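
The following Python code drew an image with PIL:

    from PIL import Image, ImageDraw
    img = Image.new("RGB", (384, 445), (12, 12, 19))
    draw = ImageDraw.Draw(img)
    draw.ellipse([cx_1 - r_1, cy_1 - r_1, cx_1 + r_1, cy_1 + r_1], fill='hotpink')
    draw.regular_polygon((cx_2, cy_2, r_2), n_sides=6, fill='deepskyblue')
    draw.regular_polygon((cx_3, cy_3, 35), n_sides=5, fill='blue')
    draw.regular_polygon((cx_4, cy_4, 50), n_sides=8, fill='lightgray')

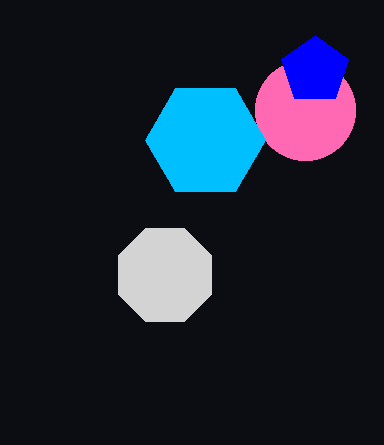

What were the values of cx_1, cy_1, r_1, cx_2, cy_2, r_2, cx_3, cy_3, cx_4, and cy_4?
cx_1 = 305
cy_1 = 110
r_1 = 50
cx_2 = 205
cy_2 = 140
r_2 = 60
cx_3 = 315
cy_3 = 70
cx_4 = 165
cy_4 = 275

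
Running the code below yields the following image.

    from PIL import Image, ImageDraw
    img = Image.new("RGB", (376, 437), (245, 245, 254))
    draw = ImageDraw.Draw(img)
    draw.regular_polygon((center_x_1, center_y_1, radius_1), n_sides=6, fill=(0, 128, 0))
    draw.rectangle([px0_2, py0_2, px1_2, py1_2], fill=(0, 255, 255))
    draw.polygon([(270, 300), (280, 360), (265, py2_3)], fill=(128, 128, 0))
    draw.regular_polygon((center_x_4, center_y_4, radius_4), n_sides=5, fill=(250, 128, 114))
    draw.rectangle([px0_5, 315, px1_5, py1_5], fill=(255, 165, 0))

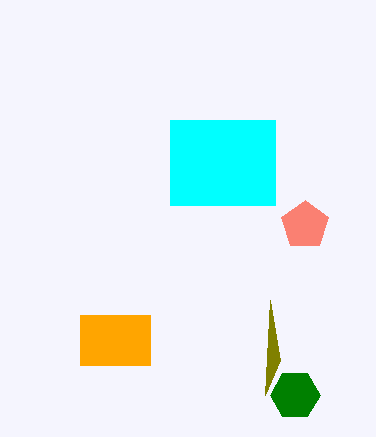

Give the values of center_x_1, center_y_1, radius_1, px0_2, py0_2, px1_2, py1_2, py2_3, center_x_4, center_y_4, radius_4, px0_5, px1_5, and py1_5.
center_x_1 = 295
center_y_1 = 395
radius_1 = 25
px0_2 = 170
py0_2 = 120
px1_2 = 275
py1_2 = 205
py2_3 = 395
center_x_4 = 305
center_y_4 = 225
radius_4 = 25
px0_5 = 80
px1_5 = 150
py1_5 = 365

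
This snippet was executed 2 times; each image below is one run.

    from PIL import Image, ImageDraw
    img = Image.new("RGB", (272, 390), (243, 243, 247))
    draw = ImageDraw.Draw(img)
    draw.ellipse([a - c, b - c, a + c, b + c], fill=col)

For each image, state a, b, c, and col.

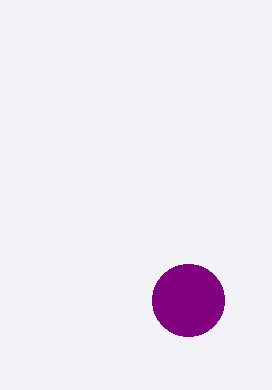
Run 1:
a = 188, b = 300, c = 36, col = 'purple'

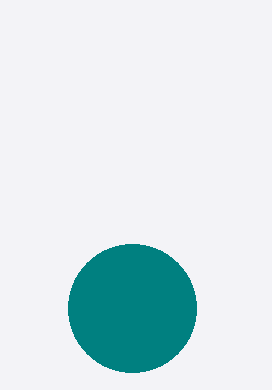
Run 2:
a = 132; b = 308; c = 64; col = 'teal'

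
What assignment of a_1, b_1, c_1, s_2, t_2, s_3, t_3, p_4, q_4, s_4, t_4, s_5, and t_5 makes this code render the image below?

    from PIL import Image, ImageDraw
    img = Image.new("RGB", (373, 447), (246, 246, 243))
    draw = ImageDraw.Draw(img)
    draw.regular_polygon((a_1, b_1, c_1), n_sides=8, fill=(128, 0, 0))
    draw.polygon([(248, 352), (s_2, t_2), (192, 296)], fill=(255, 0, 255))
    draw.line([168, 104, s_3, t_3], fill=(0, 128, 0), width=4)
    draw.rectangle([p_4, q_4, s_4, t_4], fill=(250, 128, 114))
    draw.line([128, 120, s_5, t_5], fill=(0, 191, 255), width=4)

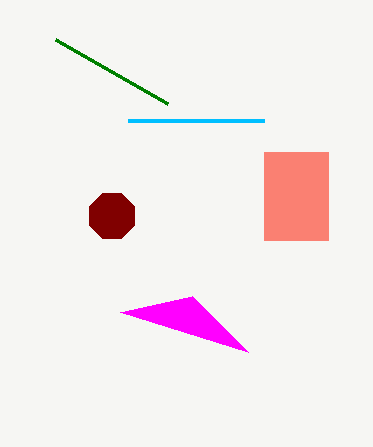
a_1 = 112; b_1 = 216; c_1 = 24; s_2 = 120; t_2 = 312; s_3 = 56; t_3 = 40; p_4 = 264; q_4 = 152; s_4 = 328; t_4 = 240; s_5 = 264; t_5 = 120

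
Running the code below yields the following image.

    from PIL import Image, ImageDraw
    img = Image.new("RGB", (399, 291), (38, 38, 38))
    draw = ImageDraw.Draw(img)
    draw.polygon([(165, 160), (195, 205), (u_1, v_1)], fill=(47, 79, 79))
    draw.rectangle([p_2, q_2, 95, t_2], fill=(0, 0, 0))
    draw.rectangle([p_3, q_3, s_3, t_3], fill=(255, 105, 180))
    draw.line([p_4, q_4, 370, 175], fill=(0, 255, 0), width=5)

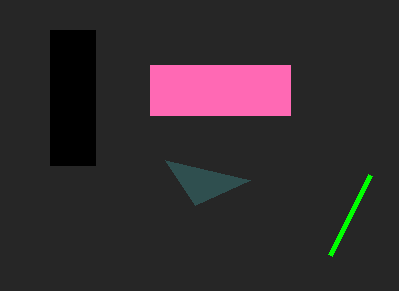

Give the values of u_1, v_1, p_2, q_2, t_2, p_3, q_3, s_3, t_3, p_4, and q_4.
u_1 = 250
v_1 = 180
p_2 = 50
q_2 = 30
t_2 = 165
p_3 = 150
q_3 = 65
s_3 = 290
t_3 = 115
p_4 = 330
q_4 = 255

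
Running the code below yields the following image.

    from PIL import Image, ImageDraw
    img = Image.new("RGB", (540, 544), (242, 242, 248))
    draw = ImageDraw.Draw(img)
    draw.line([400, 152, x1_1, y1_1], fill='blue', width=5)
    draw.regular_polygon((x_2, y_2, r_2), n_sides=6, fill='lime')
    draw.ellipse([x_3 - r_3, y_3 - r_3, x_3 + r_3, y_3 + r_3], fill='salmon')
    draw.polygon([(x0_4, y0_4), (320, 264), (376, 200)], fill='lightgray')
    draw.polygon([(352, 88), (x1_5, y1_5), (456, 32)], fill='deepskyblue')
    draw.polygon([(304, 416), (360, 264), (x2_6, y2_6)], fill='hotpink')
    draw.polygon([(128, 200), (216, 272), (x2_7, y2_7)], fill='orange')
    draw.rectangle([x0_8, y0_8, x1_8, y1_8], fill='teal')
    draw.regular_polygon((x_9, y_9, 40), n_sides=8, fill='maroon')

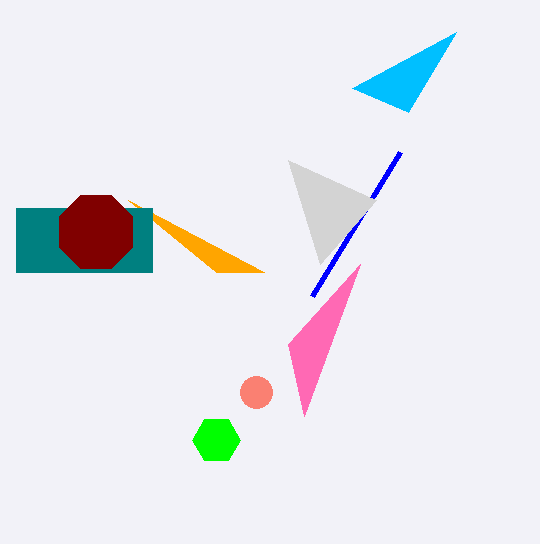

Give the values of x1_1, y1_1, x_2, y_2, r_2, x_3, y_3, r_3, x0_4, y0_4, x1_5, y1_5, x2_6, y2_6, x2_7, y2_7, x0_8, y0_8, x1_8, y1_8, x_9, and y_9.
x1_1 = 312, y1_1 = 296, x_2 = 216, y_2 = 440, r_2 = 24, x_3 = 256, y_3 = 392, r_3 = 16, x0_4 = 288, y0_4 = 160, x1_5 = 408, y1_5 = 112, x2_6 = 288, y2_6 = 344, x2_7 = 264, y2_7 = 272, x0_8 = 16, y0_8 = 208, x1_8 = 152, y1_8 = 272, x_9 = 96, y_9 = 232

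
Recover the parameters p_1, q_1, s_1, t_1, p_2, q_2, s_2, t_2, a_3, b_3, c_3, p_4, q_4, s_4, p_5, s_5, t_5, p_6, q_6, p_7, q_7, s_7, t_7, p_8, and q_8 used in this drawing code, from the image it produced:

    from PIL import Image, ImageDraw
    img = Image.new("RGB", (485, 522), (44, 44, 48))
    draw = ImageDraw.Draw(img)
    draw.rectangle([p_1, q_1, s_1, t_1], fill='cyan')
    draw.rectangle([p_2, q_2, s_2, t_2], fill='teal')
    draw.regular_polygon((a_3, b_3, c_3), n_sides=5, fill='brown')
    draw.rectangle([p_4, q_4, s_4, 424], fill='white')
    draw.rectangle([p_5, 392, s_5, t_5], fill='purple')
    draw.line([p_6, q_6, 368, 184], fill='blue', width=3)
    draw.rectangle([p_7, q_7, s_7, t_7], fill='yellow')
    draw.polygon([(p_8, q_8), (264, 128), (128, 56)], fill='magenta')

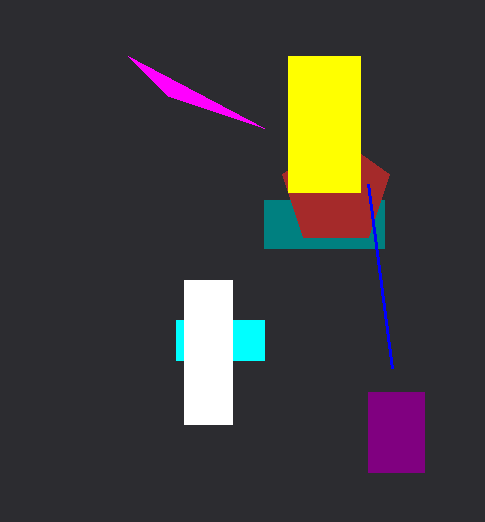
p_1 = 176, q_1 = 320, s_1 = 264, t_1 = 360, p_2 = 264, q_2 = 200, s_2 = 384, t_2 = 248, a_3 = 336, b_3 = 192, c_3 = 56, p_4 = 184, q_4 = 280, s_4 = 232, p_5 = 368, s_5 = 424, t_5 = 472, p_6 = 392, q_6 = 368, p_7 = 288, q_7 = 56, s_7 = 360, t_7 = 192, p_8 = 168, q_8 = 96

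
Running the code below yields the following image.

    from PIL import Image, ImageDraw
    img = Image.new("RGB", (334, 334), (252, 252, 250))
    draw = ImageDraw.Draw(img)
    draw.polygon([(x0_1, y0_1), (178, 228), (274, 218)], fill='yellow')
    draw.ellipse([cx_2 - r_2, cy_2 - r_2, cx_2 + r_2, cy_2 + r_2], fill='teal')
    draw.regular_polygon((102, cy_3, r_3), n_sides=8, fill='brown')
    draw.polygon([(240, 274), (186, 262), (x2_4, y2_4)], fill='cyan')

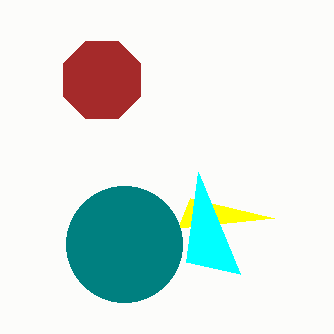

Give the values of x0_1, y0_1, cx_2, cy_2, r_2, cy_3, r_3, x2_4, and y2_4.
x0_1 = 190; y0_1 = 198; cx_2 = 124; cy_2 = 244; r_2 = 58; cy_3 = 80; r_3 = 42; x2_4 = 198; y2_4 = 172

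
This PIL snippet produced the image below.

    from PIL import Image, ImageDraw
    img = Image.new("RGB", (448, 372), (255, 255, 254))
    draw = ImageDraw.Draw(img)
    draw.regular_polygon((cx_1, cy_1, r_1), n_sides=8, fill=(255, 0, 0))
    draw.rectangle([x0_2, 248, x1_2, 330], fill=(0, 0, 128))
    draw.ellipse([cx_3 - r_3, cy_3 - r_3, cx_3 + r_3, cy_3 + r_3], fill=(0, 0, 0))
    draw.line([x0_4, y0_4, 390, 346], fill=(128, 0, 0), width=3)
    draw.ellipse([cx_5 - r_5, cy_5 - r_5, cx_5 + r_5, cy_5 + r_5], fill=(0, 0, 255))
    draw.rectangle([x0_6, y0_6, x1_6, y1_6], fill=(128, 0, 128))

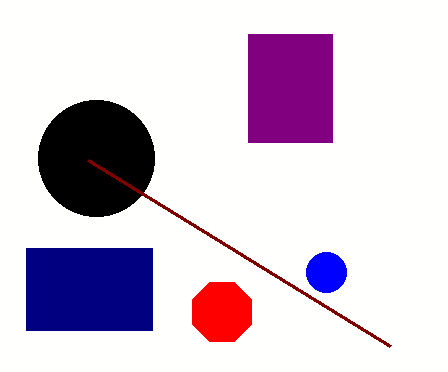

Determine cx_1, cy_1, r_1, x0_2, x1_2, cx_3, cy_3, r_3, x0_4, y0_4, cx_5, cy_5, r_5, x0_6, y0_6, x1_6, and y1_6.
cx_1 = 222
cy_1 = 312
r_1 = 32
x0_2 = 26
x1_2 = 152
cx_3 = 96
cy_3 = 158
r_3 = 58
x0_4 = 88
y0_4 = 160
cx_5 = 326
cy_5 = 272
r_5 = 20
x0_6 = 248
y0_6 = 34
x1_6 = 332
y1_6 = 142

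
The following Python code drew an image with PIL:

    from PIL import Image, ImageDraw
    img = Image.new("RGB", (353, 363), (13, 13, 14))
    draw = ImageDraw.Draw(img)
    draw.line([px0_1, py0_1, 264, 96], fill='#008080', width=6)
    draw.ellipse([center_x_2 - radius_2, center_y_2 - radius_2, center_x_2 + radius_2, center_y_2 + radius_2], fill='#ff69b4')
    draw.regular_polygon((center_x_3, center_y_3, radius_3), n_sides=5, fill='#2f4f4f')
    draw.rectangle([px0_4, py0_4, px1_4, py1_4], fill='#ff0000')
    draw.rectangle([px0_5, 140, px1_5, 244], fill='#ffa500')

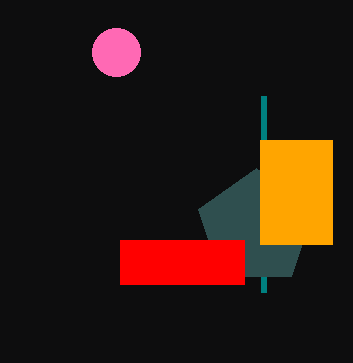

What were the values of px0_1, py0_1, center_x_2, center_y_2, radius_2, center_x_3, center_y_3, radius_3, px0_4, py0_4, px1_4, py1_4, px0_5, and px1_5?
px0_1 = 264, py0_1 = 292, center_x_2 = 116, center_y_2 = 52, radius_2 = 24, center_x_3 = 256, center_y_3 = 228, radius_3 = 60, px0_4 = 120, py0_4 = 240, px1_4 = 244, py1_4 = 284, px0_5 = 260, px1_5 = 332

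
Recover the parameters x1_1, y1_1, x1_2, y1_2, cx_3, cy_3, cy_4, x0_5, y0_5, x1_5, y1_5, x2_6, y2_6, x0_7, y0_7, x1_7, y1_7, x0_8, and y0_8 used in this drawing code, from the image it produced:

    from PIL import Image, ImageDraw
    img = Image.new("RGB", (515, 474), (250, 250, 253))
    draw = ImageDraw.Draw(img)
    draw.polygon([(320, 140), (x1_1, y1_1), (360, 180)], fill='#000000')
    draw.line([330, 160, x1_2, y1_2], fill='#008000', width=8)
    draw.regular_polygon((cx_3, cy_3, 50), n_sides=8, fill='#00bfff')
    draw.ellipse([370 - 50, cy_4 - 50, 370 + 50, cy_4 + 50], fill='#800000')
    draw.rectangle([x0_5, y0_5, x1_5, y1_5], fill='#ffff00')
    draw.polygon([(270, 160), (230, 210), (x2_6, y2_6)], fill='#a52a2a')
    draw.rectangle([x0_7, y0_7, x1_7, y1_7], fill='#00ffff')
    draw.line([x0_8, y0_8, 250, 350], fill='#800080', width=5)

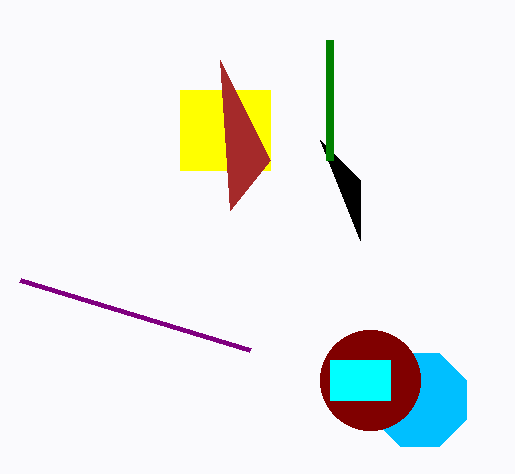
x1_1 = 360, y1_1 = 240, x1_2 = 330, y1_2 = 40, cx_3 = 420, cy_3 = 400, cy_4 = 380, x0_5 = 180, y0_5 = 90, x1_5 = 270, y1_5 = 170, x2_6 = 220, y2_6 = 60, x0_7 = 330, y0_7 = 360, x1_7 = 390, y1_7 = 400, x0_8 = 20, y0_8 = 280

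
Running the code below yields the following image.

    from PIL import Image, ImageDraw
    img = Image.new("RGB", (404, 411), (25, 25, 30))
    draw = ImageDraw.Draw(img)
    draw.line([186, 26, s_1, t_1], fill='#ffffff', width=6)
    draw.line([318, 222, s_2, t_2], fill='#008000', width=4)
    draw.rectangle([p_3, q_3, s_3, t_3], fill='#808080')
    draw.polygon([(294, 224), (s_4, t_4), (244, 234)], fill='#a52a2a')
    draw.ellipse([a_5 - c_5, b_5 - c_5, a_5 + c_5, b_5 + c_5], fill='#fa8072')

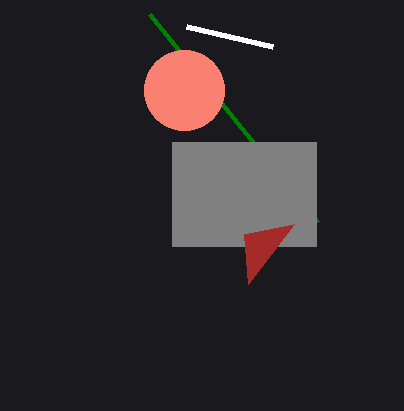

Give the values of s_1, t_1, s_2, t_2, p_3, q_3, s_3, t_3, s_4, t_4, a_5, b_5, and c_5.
s_1 = 272, t_1 = 46, s_2 = 150, t_2 = 14, p_3 = 172, q_3 = 142, s_3 = 316, t_3 = 246, s_4 = 248, t_4 = 284, a_5 = 184, b_5 = 90, c_5 = 40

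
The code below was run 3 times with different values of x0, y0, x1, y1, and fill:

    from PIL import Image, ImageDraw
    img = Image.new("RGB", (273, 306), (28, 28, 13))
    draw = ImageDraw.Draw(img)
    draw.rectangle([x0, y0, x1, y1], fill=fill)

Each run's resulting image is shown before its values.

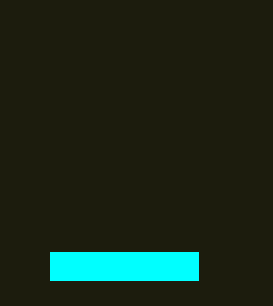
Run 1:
x0 = 50
y0 = 252
x1 = 198
y1 = 280
fill = 'cyan'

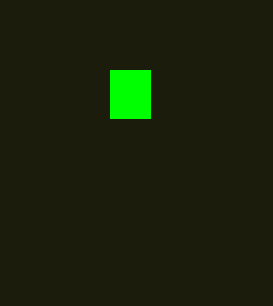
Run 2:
x0 = 110; y0 = 70; x1 = 150; y1 = 118; fill = 'lime'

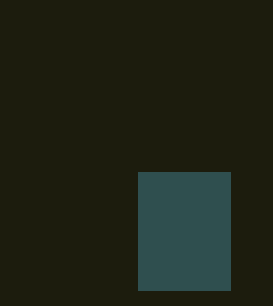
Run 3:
x0 = 138, y0 = 172, x1 = 230, y1 = 290, fill = 'darkslategray'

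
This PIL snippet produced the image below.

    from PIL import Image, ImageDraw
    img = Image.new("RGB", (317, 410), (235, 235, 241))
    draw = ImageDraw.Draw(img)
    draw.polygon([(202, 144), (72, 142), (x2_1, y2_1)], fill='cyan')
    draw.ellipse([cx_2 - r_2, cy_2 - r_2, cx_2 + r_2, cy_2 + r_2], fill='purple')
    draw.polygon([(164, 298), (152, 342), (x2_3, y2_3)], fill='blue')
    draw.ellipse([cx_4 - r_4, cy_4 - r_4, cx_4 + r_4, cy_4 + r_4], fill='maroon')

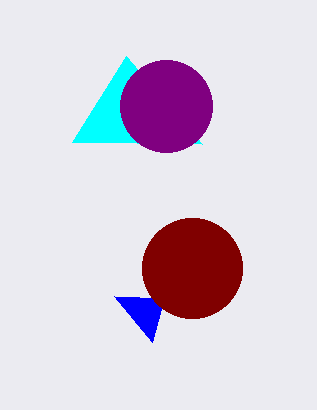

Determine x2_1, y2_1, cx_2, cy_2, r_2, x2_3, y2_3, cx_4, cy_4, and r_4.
x2_1 = 126
y2_1 = 56
cx_2 = 166
cy_2 = 106
r_2 = 46
x2_3 = 114
y2_3 = 296
cx_4 = 192
cy_4 = 268
r_4 = 50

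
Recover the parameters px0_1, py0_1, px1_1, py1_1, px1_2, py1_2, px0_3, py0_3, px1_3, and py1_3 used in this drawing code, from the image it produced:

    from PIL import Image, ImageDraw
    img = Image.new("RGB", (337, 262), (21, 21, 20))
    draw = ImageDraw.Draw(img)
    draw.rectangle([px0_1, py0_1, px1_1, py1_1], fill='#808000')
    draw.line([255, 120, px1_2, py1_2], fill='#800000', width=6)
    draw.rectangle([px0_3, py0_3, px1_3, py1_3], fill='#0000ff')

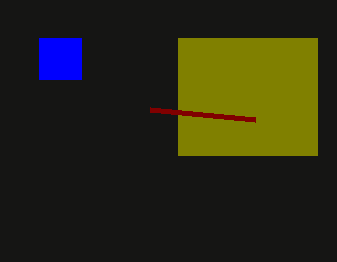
px0_1 = 178, py0_1 = 38, px1_1 = 317, py1_1 = 155, px1_2 = 150, py1_2 = 110, px0_3 = 39, py0_3 = 38, px1_3 = 81, py1_3 = 79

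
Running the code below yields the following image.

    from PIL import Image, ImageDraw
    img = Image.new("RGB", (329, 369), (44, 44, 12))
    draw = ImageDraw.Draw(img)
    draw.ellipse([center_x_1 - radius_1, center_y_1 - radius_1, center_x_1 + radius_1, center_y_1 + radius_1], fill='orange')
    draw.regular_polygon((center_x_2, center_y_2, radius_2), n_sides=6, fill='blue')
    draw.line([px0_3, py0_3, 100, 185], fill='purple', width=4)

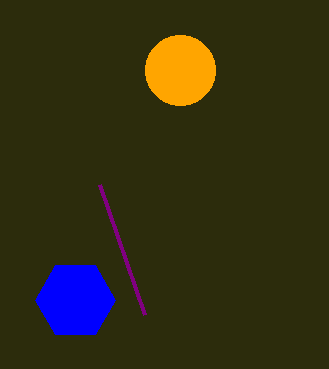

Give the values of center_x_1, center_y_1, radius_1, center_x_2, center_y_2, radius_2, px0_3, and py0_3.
center_x_1 = 180; center_y_1 = 70; radius_1 = 35; center_x_2 = 75; center_y_2 = 300; radius_2 = 40; px0_3 = 145; py0_3 = 315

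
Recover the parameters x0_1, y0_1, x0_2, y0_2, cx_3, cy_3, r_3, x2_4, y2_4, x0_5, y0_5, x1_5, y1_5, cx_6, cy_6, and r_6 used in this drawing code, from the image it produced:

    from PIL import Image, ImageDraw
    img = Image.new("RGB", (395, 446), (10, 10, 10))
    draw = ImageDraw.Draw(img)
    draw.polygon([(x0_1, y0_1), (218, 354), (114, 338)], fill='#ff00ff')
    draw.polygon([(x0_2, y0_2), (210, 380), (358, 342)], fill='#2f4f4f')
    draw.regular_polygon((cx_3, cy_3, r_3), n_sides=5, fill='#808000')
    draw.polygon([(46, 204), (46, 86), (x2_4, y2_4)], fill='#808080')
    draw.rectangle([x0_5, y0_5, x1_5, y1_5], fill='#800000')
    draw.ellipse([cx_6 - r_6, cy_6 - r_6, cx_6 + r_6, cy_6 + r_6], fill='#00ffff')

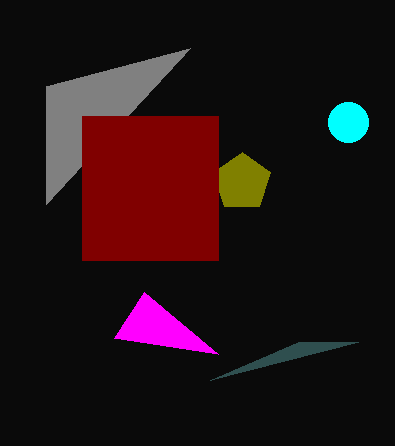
x0_1 = 144; y0_1 = 292; x0_2 = 298; y0_2 = 342; cx_3 = 242; cy_3 = 182; r_3 = 30; x2_4 = 190; y2_4 = 48; x0_5 = 82; y0_5 = 116; x1_5 = 218; y1_5 = 260; cx_6 = 348; cy_6 = 122; r_6 = 20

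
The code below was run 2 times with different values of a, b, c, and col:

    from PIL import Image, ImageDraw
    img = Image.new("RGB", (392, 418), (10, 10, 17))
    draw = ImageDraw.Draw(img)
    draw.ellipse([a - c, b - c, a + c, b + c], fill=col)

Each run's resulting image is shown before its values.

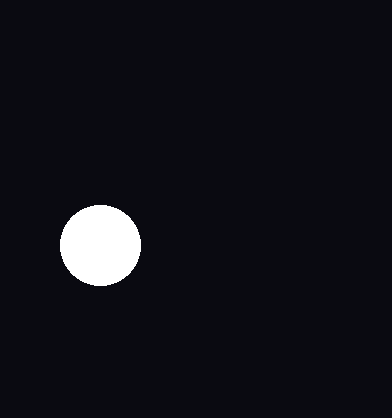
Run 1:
a = 100
b = 245
c = 40
col = 'white'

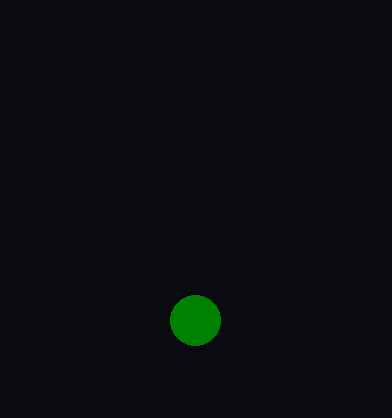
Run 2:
a = 195; b = 320; c = 25; col = 'green'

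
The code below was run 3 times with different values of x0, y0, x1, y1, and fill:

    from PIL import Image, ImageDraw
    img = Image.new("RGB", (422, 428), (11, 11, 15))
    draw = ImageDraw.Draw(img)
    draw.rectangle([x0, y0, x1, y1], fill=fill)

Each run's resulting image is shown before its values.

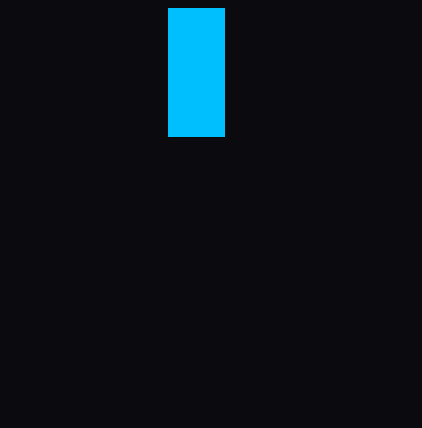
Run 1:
x0 = 168, y0 = 8, x1 = 224, y1 = 136, fill = 'deepskyblue'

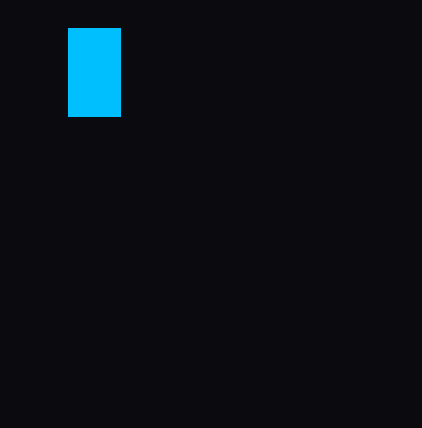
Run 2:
x0 = 68
y0 = 28
x1 = 120
y1 = 116
fill = 'deepskyblue'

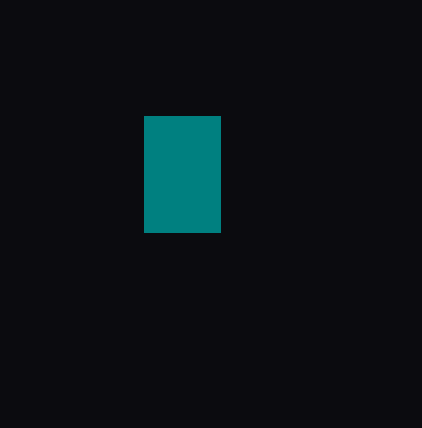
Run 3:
x0 = 144
y0 = 116
x1 = 220
y1 = 232
fill = 'teal'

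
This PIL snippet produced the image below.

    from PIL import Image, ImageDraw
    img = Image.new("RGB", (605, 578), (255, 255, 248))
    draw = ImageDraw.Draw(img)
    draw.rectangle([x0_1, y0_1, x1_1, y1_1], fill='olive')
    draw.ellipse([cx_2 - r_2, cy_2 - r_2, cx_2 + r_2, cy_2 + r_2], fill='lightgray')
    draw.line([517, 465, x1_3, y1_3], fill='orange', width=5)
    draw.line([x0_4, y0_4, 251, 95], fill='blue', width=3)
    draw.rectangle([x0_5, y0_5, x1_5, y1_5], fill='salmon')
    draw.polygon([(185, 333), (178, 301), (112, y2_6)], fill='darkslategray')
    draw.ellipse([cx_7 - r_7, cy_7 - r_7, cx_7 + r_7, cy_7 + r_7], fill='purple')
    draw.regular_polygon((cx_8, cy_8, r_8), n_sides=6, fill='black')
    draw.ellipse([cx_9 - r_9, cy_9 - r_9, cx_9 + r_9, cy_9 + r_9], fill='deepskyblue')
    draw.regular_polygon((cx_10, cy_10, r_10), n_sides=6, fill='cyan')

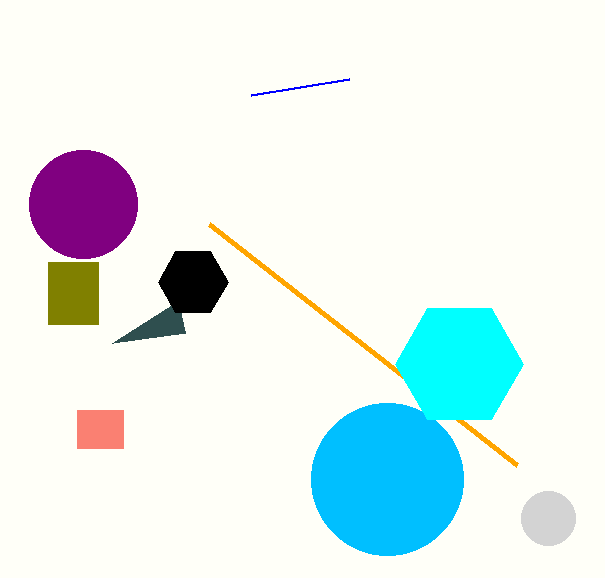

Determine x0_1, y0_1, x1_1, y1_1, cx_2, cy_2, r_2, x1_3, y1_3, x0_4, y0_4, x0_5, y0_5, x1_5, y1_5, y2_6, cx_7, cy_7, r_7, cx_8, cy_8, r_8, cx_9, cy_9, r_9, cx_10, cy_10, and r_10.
x0_1 = 48; y0_1 = 262; x1_1 = 98; y1_1 = 324; cx_2 = 548; cy_2 = 518; r_2 = 27; x1_3 = 209; y1_3 = 224; x0_4 = 349; y0_4 = 79; x0_5 = 77; y0_5 = 410; x1_5 = 123; y1_5 = 448; y2_6 = 343; cx_7 = 83; cy_7 = 204; r_7 = 54; cx_8 = 193; cy_8 = 282; r_8 = 35; cx_9 = 387; cy_9 = 479; r_9 = 76; cx_10 = 459; cy_10 = 364; r_10 = 64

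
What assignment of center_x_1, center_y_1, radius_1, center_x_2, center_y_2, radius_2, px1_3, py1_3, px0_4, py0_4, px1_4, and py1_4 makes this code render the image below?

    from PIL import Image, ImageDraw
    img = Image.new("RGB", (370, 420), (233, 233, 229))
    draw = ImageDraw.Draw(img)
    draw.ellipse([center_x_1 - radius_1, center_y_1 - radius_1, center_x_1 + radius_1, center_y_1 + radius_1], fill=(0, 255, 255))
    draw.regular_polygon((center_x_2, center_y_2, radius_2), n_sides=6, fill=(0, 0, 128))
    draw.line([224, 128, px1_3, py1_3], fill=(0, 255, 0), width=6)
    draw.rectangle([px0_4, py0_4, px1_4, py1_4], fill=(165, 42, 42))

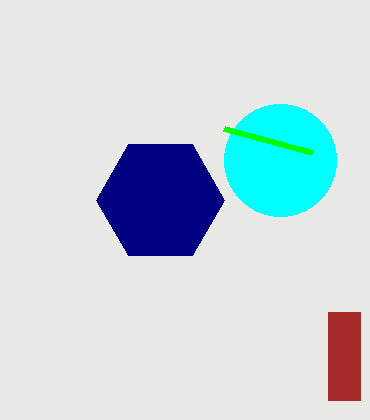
center_x_1 = 280; center_y_1 = 160; radius_1 = 56; center_x_2 = 160; center_y_2 = 200; radius_2 = 64; px1_3 = 312; py1_3 = 152; px0_4 = 328; py0_4 = 312; px1_4 = 360; py1_4 = 400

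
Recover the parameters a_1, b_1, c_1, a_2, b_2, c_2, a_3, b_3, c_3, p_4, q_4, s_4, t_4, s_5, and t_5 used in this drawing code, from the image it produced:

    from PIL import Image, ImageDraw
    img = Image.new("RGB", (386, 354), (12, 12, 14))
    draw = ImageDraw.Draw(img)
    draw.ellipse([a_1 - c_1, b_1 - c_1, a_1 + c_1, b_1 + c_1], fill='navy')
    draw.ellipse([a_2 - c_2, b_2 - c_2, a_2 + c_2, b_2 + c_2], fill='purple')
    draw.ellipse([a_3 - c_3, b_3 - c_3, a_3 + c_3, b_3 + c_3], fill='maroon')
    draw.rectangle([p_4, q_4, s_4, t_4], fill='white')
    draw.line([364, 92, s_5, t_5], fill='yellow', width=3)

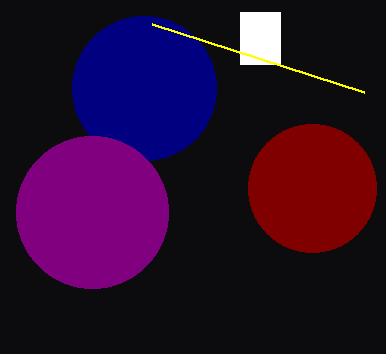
a_1 = 144, b_1 = 88, c_1 = 72, a_2 = 92, b_2 = 212, c_2 = 76, a_3 = 312, b_3 = 188, c_3 = 64, p_4 = 240, q_4 = 12, s_4 = 280, t_4 = 64, s_5 = 152, t_5 = 24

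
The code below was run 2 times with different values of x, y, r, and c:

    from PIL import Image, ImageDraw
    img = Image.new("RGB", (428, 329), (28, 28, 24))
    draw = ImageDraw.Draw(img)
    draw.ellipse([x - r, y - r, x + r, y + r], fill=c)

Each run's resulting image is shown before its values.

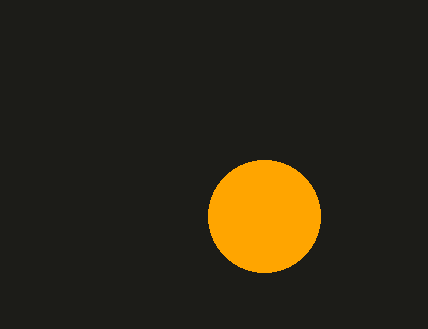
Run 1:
x = 264, y = 216, r = 56, c = 'orange'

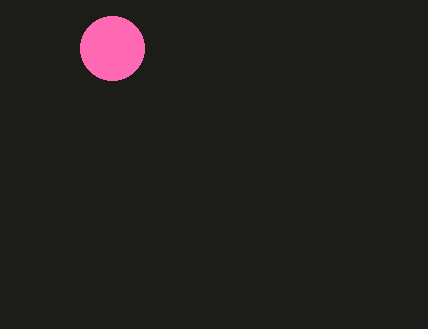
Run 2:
x = 112, y = 48, r = 32, c = 'hotpink'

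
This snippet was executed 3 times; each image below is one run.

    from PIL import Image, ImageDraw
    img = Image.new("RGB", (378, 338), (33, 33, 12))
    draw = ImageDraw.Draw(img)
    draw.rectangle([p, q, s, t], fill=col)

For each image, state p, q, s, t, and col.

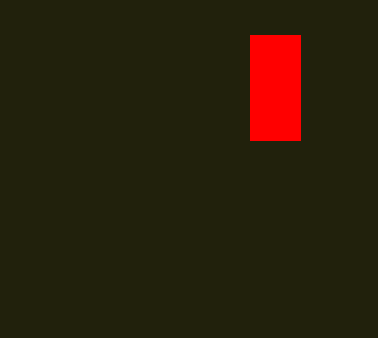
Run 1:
p = 250
q = 35
s = 300
t = 140
col = 'red'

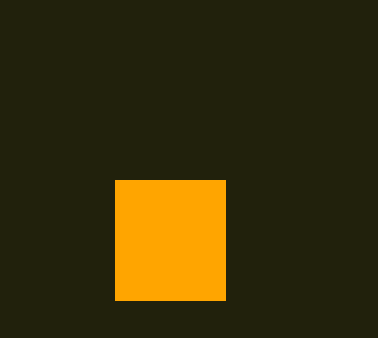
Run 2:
p = 115, q = 180, s = 225, t = 300, col = 'orange'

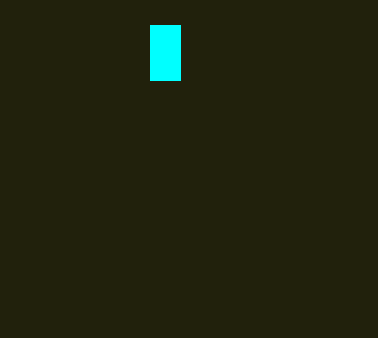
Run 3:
p = 150, q = 25, s = 180, t = 80, col = 'cyan'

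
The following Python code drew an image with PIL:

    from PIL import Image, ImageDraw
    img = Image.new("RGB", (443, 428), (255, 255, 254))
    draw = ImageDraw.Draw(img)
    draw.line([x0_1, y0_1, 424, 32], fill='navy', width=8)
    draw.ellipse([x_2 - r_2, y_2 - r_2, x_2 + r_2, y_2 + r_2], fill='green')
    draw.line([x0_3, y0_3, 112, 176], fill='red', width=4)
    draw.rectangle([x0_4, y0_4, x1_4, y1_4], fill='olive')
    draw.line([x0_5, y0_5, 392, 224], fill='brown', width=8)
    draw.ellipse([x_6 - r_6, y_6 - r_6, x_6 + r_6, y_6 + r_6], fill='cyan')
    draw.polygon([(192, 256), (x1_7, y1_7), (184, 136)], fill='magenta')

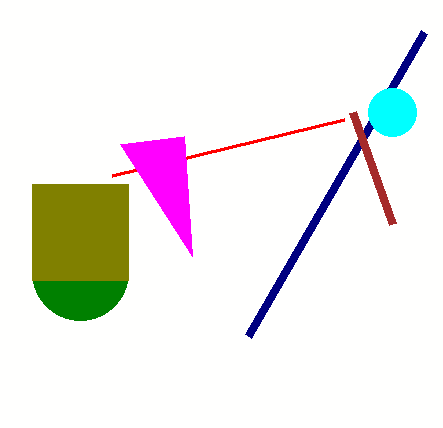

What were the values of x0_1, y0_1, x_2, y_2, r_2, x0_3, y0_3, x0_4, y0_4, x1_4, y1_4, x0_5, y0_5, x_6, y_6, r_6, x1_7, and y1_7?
x0_1 = 248
y0_1 = 336
x_2 = 80
y_2 = 272
r_2 = 48
x0_3 = 344
y0_3 = 120
x0_4 = 32
y0_4 = 184
x1_4 = 128
y1_4 = 280
x0_5 = 352
y0_5 = 112
x_6 = 392
y_6 = 112
r_6 = 24
x1_7 = 120
y1_7 = 144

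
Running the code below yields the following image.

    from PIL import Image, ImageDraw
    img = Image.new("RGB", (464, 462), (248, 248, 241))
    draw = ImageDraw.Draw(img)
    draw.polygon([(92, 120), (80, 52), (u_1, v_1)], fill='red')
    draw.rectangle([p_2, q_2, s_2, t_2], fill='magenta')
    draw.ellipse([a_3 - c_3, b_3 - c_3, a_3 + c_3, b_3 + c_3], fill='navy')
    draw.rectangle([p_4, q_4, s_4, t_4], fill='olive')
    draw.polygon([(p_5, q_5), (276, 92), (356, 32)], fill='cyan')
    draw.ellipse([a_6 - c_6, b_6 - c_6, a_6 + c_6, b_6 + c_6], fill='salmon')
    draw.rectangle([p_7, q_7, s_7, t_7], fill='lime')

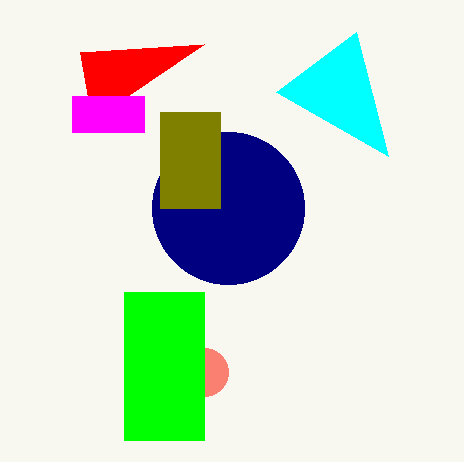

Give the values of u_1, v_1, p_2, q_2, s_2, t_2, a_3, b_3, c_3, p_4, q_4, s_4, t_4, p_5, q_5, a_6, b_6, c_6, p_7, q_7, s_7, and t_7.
u_1 = 204, v_1 = 44, p_2 = 72, q_2 = 96, s_2 = 144, t_2 = 132, a_3 = 228, b_3 = 208, c_3 = 76, p_4 = 160, q_4 = 112, s_4 = 220, t_4 = 208, p_5 = 388, q_5 = 156, a_6 = 204, b_6 = 372, c_6 = 24, p_7 = 124, q_7 = 292, s_7 = 204, t_7 = 440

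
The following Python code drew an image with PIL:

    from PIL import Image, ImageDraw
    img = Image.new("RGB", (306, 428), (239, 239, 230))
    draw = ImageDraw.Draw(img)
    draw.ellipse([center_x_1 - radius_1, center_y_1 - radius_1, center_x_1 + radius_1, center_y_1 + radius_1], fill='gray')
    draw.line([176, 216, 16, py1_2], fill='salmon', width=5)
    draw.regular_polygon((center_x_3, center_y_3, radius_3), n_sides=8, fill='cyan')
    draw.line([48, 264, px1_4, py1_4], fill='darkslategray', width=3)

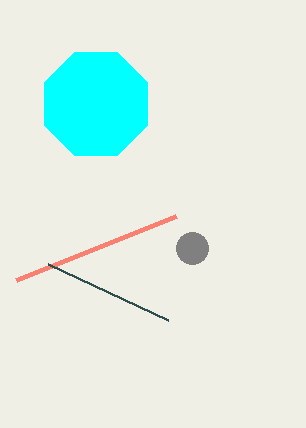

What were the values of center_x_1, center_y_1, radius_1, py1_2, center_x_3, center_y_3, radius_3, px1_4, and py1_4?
center_x_1 = 192
center_y_1 = 248
radius_1 = 16
py1_2 = 280
center_x_3 = 96
center_y_3 = 104
radius_3 = 56
px1_4 = 168
py1_4 = 320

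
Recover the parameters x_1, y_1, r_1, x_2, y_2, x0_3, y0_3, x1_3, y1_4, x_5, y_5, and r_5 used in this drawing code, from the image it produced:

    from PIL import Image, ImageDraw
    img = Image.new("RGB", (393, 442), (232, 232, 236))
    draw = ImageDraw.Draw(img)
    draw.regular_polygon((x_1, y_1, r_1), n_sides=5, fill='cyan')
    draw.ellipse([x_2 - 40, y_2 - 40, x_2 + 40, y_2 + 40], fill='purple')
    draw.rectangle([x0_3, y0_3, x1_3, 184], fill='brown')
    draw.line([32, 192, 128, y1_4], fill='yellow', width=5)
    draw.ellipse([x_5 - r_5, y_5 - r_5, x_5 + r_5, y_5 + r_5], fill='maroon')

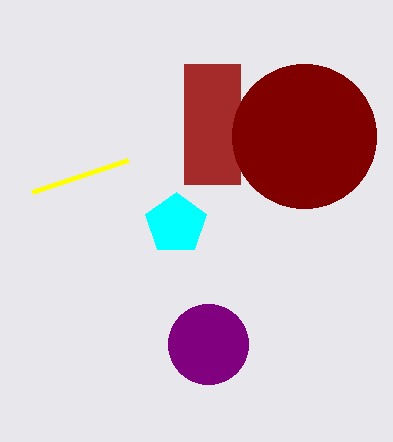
x_1 = 176, y_1 = 224, r_1 = 32, x_2 = 208, y_2 = 344, x0_3 = 184, y0_3 = 64, x1_3 = 240, y1_4 = 160, x_5 = 304, y_5 = 136, r_5 = 72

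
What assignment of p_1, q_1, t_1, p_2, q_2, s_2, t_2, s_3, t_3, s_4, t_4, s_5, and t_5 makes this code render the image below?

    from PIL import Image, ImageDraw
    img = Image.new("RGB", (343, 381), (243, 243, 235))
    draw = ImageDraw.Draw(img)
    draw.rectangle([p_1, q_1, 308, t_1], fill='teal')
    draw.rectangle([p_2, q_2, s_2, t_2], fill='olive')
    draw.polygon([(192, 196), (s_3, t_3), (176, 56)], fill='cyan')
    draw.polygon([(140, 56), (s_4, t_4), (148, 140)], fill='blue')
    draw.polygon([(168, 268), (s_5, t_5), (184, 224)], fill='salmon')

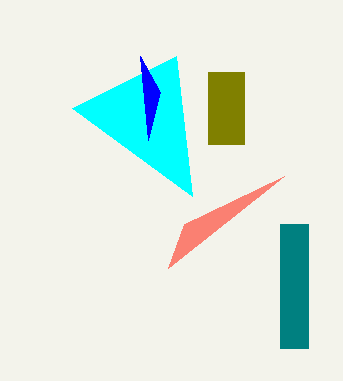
p_1 = 280
q_1 = 224
t_1 = 348
p_2 = 208
q_2 = 72
s_2 = 244
t_2 = 144
s_3 = 72
t_3 = 108
s_4 = 160
t_4 = 92
s_5 = 284
t_5 = 176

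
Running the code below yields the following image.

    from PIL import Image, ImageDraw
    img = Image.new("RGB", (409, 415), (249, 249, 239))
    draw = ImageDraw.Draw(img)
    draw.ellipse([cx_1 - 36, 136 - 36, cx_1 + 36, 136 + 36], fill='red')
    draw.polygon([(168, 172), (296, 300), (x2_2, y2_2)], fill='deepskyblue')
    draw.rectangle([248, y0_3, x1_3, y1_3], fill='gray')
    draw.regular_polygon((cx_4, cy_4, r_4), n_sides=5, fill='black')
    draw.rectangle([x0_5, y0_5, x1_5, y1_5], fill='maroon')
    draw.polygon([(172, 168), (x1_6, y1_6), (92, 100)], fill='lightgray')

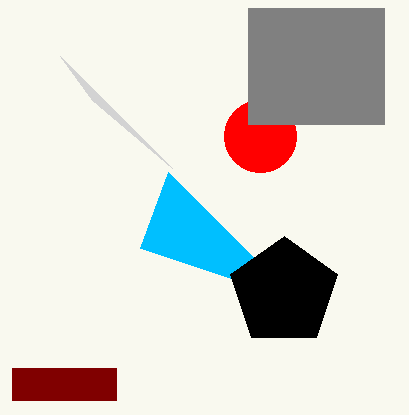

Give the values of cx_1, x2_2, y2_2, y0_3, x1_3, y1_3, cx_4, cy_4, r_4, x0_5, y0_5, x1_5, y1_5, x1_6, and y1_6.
cx_1 = 260; x2_2 = 140; y2_2 = 248; y0_3 = 8; x1_3 = 384; y1_3 = 124; cx_4 = 284; cy_4 = 292; r_4 = 56; x0_5 = 12; y0_5 = 368; x1_5 = 116; y1_5 = 400; x1_6 = 60; y1_6 = 56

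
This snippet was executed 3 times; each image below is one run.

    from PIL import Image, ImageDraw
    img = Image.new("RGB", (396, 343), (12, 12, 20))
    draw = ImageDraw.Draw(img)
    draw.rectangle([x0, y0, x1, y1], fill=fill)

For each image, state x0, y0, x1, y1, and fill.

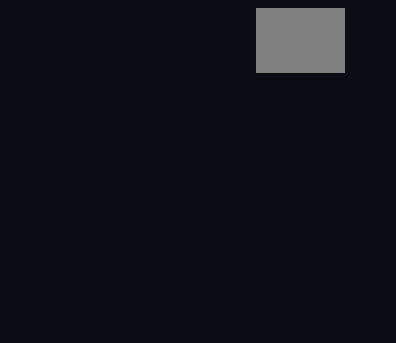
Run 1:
x0 = 256, y0 = 8, x1 = 344, y1 = 72, fill = 'gray'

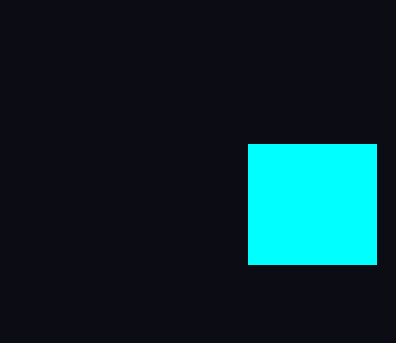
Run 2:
x0 = 248; y0 = 144; x1 = 376; y1 = 264; fill = 'cyan'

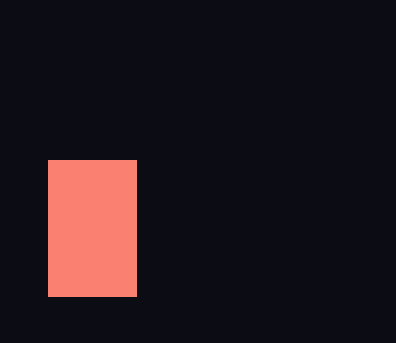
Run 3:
x0 = 48
y0 = 160
x1 = 136
y1 = 296
fill = 'salmon'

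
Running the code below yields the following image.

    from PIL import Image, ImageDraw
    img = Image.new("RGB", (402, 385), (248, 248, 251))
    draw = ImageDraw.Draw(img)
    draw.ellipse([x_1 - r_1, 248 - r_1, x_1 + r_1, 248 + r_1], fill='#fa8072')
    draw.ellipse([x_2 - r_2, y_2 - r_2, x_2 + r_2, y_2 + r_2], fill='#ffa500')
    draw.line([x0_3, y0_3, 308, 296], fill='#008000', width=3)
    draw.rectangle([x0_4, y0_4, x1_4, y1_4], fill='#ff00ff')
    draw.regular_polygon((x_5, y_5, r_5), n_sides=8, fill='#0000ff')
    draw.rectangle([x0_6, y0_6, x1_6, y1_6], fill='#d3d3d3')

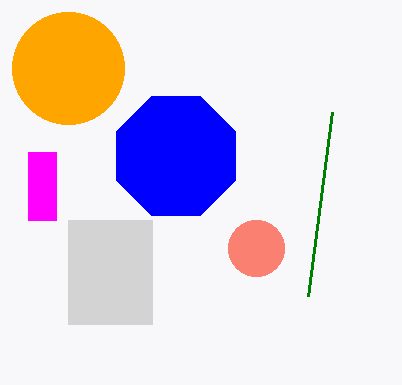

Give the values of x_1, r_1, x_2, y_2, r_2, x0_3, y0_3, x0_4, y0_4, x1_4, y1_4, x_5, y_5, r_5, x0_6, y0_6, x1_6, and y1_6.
x_1 = 256
r_1 = 28
x_2 = 68
y_2 = 68
r_2 = 56
x0_3 = 332
y0_3 = 112
x0_4 = 28
y0_4 = 152
x1_4 = 56
y1_4 = 220
x_5 = 176
y_5 = 156
r_5 = 64
x0_6 = 68
y0_6 = 220
x1_6 = 152
y1_6 = 324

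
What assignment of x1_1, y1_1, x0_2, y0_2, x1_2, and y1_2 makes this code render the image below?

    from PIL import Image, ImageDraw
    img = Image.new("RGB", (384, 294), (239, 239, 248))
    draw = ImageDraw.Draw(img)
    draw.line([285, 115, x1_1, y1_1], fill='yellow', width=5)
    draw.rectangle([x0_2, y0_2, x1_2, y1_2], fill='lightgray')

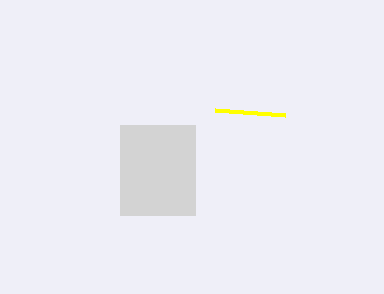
x1_1 = 215, y1_1 = 110, x0_2 = 120, y0_2 = 125, x1_2 = 195, y1_2 = 215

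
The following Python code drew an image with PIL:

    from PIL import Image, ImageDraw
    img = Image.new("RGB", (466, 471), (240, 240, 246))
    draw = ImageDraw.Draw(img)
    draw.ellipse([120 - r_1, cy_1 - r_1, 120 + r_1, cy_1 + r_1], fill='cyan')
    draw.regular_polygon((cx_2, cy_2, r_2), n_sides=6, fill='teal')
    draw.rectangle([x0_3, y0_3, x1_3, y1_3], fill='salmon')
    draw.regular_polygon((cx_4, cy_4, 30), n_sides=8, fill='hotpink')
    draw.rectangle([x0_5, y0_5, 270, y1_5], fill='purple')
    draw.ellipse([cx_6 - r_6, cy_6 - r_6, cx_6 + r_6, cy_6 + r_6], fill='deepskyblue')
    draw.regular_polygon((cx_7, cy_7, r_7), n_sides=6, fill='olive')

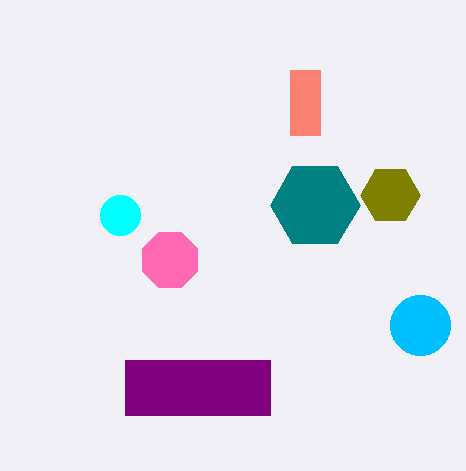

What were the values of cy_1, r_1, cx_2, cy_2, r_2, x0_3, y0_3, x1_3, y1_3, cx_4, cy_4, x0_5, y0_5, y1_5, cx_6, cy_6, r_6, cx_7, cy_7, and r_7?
cy_1 = 215, r_1 = 20, cx_2 = 315, cy_2 = 205, r_2 = 45, x0_3 = 290, y0_3 = 70, x1_3 = 320, y1_3 = 135, cx_4 = 170, cy_4 = 260, x0_5 = 125, y0_5 = 360, y1_5 = 415, cx_6 = 420, cy_6 = 325, r_6 = 30, cx_7 = 390, cy_7 = 195, r_7 = 30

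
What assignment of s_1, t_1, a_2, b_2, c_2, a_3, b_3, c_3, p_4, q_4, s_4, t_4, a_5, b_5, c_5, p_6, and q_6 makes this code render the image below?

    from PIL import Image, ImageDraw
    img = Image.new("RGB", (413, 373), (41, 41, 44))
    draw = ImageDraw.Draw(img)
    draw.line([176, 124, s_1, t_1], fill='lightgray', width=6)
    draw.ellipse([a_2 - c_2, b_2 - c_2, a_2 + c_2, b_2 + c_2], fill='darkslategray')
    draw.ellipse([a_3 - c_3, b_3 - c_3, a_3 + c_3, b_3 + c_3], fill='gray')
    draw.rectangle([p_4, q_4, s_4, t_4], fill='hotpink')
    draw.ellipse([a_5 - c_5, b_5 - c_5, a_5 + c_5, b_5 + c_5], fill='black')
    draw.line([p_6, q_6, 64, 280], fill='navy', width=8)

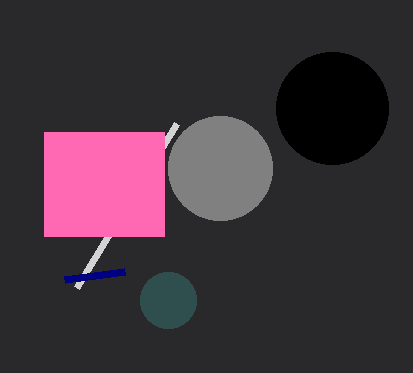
s_1 = 76; t_1 = 288; a_2 = 168; b_2 = 300; c_2 = 28; a_3 = 220; b_3 = 168; c_3 = 52; p_4 = 44; q_4 = 132; s_4 = 164; t_4 = 236; a_5 = 332; b_5 = 108; c_5 = 56; p_6 = 124; q_6 = 272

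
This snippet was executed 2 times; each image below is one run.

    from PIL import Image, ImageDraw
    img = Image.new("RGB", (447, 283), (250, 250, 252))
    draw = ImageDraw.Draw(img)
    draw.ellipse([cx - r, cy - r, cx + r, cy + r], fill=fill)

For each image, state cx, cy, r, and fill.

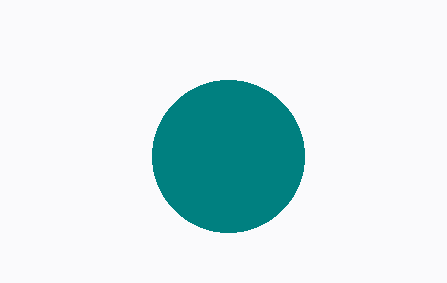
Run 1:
cx = 228
cy = 156
r = 76
fill = 'teal'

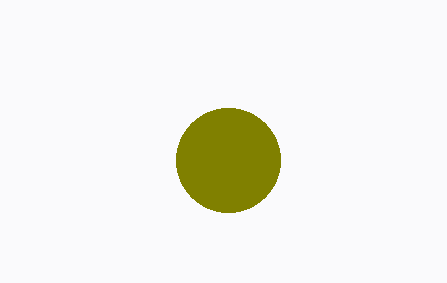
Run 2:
cx = 228
cy = 160
r = 52
fill = 'olive'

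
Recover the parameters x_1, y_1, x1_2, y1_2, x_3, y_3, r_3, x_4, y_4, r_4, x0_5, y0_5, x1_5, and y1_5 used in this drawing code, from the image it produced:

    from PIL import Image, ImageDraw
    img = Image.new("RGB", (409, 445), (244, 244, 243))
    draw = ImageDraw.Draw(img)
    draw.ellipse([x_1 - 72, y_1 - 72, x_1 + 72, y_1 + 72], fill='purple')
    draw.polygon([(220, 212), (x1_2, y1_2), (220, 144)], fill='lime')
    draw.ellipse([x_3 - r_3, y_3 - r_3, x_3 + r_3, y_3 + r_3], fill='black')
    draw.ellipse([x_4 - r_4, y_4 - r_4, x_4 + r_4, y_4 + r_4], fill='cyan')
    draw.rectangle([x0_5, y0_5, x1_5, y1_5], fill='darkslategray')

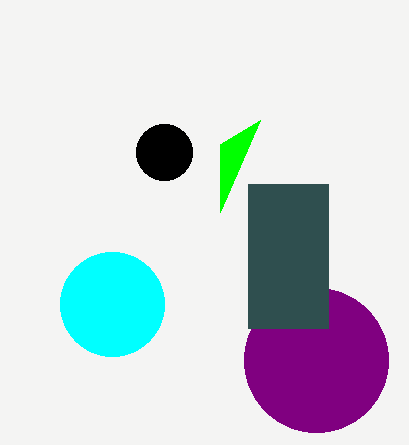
x_1 = 316, y_1 = 360, x1_2 = 260, y1_2 = 120, x_3 = 164, y_3 = 152, r_3 = 28, x_4 = 112, y_4 = 304, r_4 = 52, x0_5 = 248, y0_5 = 184, x1_5 = 328, y1_5 = 328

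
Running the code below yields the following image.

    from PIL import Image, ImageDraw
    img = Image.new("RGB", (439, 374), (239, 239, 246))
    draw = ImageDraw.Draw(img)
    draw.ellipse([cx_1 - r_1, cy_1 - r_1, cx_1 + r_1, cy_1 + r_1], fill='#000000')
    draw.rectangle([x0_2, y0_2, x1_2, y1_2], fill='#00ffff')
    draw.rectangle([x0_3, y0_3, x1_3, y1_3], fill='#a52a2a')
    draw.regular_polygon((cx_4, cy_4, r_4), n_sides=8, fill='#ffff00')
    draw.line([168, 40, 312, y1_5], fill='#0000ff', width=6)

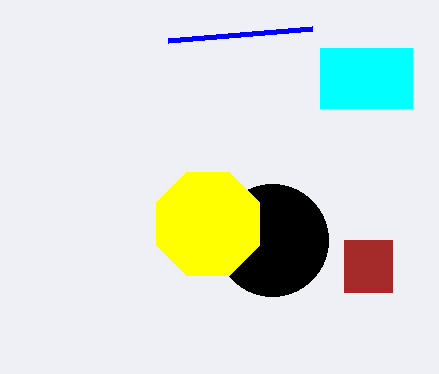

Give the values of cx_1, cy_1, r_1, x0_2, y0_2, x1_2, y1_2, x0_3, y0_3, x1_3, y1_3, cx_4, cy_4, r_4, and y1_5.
cx_1 = 272
cy_1 = 240
r_1 = 56
x0_2 = 320
y0_2 = 48
x1_2 = 412
y1_2 = 108
x0_3 = 344
y0_3 = 240
x1_3 = 392
y1_3 = 292
cx_4 = 208
cy_4 = 224
r_4 = 56
y1_5 = 28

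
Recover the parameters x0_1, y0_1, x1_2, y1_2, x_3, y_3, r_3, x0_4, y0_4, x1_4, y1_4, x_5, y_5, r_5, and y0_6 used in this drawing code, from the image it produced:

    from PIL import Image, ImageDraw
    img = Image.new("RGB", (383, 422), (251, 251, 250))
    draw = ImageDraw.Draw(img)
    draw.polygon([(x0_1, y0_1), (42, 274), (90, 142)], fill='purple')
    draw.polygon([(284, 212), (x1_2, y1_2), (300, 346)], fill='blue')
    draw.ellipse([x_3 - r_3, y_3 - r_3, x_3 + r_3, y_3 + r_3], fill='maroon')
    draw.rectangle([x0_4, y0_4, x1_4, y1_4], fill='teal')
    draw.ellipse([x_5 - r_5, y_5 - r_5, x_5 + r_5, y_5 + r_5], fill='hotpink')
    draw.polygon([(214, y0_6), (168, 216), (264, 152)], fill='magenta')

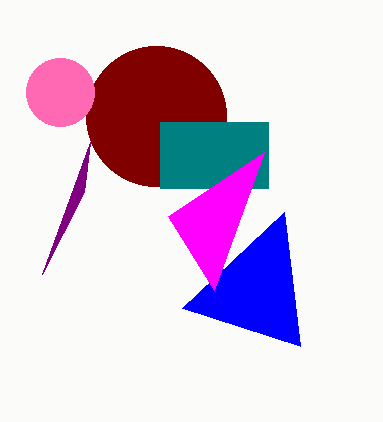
x0_1 = 84, y0_1 = 192, x1_2 = 182, y1_2 = 308, x_3 = 156, y_3 = 116, r_3 = 70, x0_4 = 160, y0_4 = 122, x1_4 = 268, y1_4 = 188, x_5 = 60, y_5 = 92, r_5 = 34, y0_6 = 290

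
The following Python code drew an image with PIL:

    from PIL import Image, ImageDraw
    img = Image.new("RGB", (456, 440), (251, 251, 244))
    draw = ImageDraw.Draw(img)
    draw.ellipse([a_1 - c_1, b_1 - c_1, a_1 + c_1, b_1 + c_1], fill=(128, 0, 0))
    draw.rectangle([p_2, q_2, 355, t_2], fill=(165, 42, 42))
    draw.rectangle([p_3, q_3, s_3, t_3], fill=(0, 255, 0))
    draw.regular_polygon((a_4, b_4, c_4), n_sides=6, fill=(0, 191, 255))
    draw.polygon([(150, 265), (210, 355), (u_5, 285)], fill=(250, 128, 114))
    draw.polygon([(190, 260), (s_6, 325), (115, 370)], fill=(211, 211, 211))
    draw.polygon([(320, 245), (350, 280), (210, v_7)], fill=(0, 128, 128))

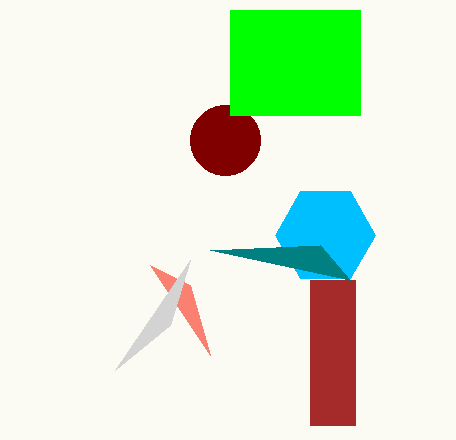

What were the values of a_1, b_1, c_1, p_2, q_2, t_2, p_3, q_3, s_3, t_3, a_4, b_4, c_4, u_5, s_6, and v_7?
a_1 = 225
b_1 = 140
c_1 = 35
p_2 = 310
q_2 = 280
t_2 = 425
p_3 = 230
q_3 = 10
s_3 = 360
t_3 = 115
a_4 = 325
b_4 = 235
c_4 = 50
u_5 = 190
s_6 = 170
v_7 = 250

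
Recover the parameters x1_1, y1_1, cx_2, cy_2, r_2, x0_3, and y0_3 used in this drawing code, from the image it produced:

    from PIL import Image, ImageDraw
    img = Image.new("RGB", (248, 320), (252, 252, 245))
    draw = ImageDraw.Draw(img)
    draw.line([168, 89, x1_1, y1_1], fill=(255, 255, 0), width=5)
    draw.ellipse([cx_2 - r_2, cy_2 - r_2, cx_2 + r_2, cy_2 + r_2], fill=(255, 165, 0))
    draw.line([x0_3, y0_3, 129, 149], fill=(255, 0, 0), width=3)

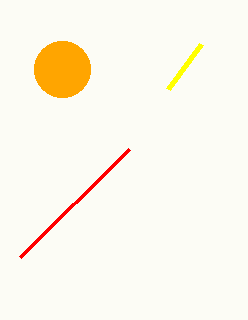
x1_1 = 201
y1_1 = 44
cx_2 = 62
cy_2 = 69
r_2 = 28
x0_3 = 20
y0_3 = 257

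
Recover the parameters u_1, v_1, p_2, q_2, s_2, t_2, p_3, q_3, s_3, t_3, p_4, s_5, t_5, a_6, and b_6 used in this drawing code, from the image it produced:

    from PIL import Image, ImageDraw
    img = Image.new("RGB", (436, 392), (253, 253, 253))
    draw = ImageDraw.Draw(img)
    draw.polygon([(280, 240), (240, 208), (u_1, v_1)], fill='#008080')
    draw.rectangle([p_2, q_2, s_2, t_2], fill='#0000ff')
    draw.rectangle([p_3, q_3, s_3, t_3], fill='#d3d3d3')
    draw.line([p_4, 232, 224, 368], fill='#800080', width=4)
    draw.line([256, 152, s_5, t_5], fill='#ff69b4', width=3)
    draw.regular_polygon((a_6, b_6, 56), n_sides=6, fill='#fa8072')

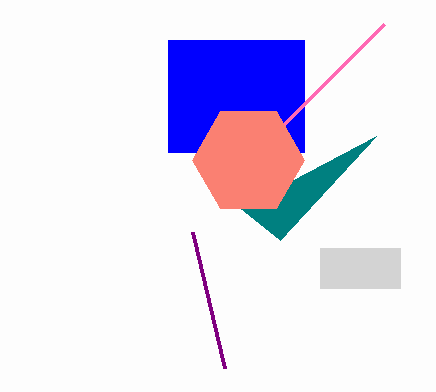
u_1 = 376; v_1 = 136; p_2 = 168; q_2 = 40; s_2 = 304; t_2 = 152; p_3 = 320; q_3 = 248; s_3 = 400; t_3 = 288; p_4 = 192; s_5 = 384; t_5 = 24; a_6 = 248; b_6 = 160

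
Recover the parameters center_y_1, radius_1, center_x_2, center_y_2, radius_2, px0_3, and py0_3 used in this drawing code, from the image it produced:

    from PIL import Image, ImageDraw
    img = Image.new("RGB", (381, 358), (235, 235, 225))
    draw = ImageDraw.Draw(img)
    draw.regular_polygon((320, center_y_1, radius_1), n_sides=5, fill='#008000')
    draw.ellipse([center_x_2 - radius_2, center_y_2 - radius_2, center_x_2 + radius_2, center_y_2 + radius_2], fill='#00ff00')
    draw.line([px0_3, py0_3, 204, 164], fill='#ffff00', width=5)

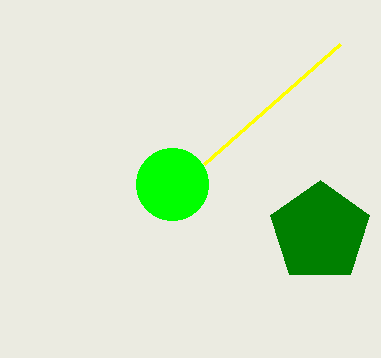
center_y_1 = 232; radius_1 = 52; center_x_2 = 172; center_y_2 = 184; radius_2 = 36; px0_3 = 340; py0_3 = 44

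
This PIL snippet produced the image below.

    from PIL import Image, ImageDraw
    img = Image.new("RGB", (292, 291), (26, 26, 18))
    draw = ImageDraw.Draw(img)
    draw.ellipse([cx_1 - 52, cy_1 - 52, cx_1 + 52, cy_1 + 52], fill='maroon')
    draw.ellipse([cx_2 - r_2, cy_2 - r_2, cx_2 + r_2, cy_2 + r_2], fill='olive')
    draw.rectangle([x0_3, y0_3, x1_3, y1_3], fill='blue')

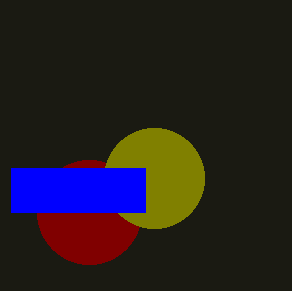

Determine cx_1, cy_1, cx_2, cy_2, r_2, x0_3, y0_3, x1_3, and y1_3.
cx_1 = 89
cy_1 = 212
cx_2 = 154
cy_2 = 178
r_2 = 50
x0_3 = 11
y0_3 = 168
x1_3 = 145
y1_3 = 212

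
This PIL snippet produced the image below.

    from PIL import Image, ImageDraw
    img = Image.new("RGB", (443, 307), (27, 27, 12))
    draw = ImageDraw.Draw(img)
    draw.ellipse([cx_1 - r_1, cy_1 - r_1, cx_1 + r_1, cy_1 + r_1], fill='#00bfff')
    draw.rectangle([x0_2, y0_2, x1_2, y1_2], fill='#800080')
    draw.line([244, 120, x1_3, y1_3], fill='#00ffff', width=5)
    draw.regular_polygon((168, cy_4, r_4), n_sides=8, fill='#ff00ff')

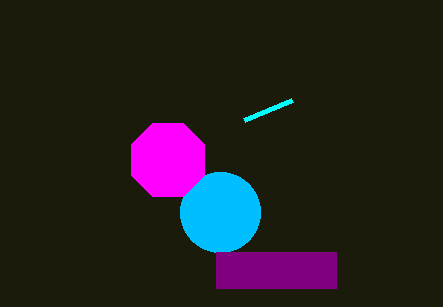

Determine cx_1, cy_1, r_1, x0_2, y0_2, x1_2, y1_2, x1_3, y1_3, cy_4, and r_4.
cx_1 = 220
cy_1 = 212
r_1 = 40
x0_2 = 216
y0_2 = 252
x1_2 = 336
y1_2 = 288
x1_3 = 292
y1_3 = 100
cy_4 = 160
r_4 = 40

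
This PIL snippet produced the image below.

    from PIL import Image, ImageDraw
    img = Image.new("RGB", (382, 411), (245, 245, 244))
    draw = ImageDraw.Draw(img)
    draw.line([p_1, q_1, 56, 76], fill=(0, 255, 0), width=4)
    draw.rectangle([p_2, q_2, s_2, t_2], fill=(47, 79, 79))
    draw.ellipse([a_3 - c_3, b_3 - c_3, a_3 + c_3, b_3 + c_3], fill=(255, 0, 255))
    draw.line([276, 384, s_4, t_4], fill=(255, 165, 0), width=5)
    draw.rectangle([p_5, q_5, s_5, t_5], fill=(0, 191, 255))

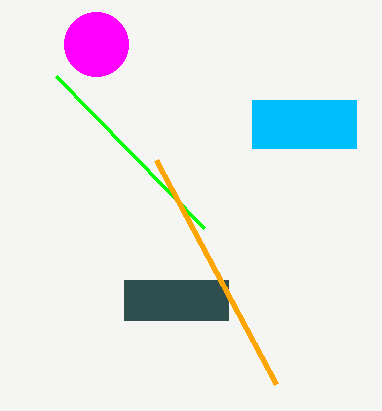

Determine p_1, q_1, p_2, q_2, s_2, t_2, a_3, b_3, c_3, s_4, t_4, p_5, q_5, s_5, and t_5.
p_1 = 204
q_1 = 228
p_2 = 124
q_2 = 280
s_2 = 228
t_2 = 320
a_3 = 96
b_3 = 44
c_3 = 32
s_4 = 156
t_4 = 160
p_5 = 252
q_5 = 100
s_5 = 356
t_5 = 148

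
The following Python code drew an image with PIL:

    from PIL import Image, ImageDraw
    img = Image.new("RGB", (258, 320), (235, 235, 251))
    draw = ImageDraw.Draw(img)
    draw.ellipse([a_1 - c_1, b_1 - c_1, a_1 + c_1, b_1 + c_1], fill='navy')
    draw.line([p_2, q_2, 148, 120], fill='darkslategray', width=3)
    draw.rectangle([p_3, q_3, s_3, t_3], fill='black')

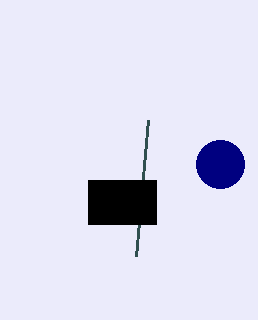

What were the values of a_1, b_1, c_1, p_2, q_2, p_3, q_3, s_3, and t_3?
a_1 = 220
b_1 = 164
c_1 = 24
p_2 = 136
q_2 = 256
p_3 = 88
q_3 = 180
s_3 = 156
t_3 = 224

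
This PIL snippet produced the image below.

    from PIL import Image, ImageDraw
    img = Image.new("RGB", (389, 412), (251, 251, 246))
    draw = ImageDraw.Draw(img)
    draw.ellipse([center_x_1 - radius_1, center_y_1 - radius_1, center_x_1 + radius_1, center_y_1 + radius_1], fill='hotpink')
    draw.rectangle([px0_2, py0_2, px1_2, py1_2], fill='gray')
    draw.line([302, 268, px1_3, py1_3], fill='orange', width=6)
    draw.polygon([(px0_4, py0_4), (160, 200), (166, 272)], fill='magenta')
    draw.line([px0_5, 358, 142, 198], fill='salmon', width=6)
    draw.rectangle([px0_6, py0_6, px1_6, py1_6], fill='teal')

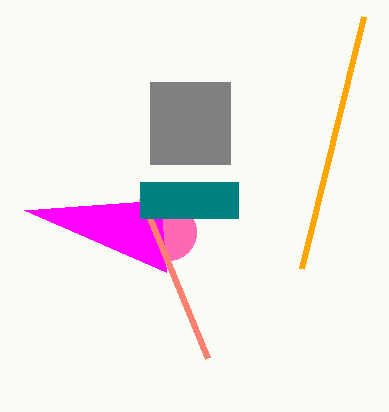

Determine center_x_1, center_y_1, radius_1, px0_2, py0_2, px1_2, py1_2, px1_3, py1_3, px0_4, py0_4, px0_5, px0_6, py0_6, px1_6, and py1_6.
center_x_1 = 168; center_y_1 = 232; radius_1 = 28; px0_2 = 150; py0_2 = 82; px1_2 = 230; py1_2 = 164; px1_3 = 364; py1_3 = 16; px0_4 = 24; py0_4 = 210; px0_5 = 208; px0_6 = 140; py0_6 = 182; px1_6 = 238; py1_6 = 218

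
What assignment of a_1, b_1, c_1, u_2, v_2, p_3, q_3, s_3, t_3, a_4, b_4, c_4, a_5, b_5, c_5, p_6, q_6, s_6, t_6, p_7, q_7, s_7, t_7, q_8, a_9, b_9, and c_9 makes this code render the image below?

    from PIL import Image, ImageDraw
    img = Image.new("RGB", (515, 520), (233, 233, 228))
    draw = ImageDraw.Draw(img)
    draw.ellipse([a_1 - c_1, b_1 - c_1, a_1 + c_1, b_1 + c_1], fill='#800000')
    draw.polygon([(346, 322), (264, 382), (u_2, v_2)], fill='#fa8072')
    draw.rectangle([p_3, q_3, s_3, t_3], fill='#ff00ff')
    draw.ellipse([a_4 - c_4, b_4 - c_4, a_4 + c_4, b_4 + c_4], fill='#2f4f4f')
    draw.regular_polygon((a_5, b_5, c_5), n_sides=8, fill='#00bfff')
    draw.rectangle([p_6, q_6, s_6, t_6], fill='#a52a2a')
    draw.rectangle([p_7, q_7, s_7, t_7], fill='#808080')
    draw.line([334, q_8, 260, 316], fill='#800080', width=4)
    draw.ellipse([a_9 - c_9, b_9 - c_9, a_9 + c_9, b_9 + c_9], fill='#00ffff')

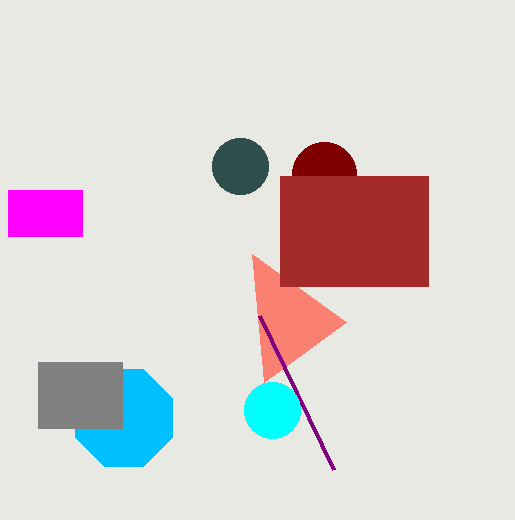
a_1 = 324; b_1 = 174; c_1 = 32; u_2 = 252; v_2 = 254; p_3 = 8; q_3 = 190; s_3 = 82; t_3 = 236; a_4 = 240; b_4 = 166; c_4 = 28; a_5 = 124; b_5 = 418; c_5 = 52; p_6 = 280; q_6 = 176; s_6 = 428; t_6 = 286; p_7 = 38; q_7 = 362; s_7 = 122; t_7 = 428; q_8 = 470; a_9 = 272; b_9 = 410; c_9 = 28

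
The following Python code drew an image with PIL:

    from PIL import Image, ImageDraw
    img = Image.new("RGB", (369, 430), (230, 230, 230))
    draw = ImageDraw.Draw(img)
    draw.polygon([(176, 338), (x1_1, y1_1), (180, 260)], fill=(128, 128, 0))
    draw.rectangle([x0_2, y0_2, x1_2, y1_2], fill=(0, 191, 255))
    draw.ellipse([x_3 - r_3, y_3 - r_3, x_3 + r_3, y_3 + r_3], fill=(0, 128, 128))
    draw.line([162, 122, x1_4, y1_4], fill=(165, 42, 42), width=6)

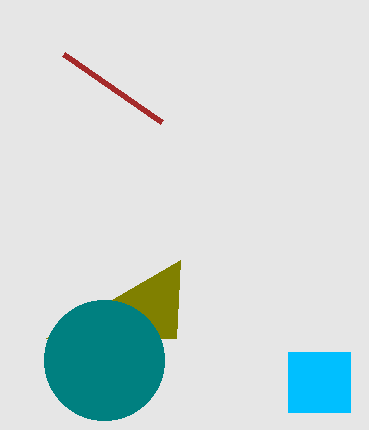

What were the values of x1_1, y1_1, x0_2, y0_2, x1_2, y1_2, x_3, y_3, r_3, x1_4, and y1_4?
x1_1 = 46; y1_1 = 338; x0_2 = 288; y0_2 = 352; x1_2 = 350; y1_2 = 412; x_3 = 104; y_3 = 360; r_3 = 60; x1_4 = 64; y1_4 = 54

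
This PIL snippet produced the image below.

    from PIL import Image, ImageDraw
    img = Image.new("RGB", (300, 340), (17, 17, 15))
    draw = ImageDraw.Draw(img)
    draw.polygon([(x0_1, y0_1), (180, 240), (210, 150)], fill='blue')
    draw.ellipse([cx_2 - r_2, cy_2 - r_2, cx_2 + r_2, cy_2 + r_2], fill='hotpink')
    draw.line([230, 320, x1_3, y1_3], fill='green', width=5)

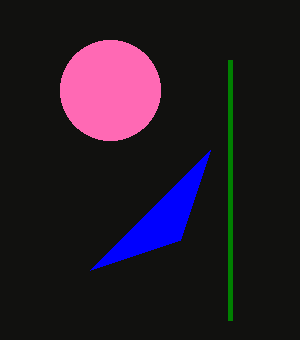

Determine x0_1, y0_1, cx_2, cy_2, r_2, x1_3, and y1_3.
x0_1 = 90, y0_1 = 270, cx_2 = 110, cy_2 = 90, r_2 = 50, x1_3 = 230, y1_3 = 60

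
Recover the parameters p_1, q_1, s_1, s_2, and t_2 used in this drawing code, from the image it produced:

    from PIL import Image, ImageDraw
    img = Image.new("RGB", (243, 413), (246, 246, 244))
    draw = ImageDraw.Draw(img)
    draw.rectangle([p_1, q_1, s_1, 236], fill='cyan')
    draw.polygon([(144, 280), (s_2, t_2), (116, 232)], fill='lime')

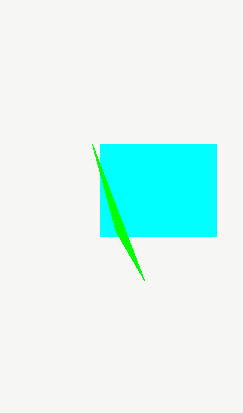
p_1 = 100; q_1 = 144; s_1 = 216; s_2 = 92; t_2 = 144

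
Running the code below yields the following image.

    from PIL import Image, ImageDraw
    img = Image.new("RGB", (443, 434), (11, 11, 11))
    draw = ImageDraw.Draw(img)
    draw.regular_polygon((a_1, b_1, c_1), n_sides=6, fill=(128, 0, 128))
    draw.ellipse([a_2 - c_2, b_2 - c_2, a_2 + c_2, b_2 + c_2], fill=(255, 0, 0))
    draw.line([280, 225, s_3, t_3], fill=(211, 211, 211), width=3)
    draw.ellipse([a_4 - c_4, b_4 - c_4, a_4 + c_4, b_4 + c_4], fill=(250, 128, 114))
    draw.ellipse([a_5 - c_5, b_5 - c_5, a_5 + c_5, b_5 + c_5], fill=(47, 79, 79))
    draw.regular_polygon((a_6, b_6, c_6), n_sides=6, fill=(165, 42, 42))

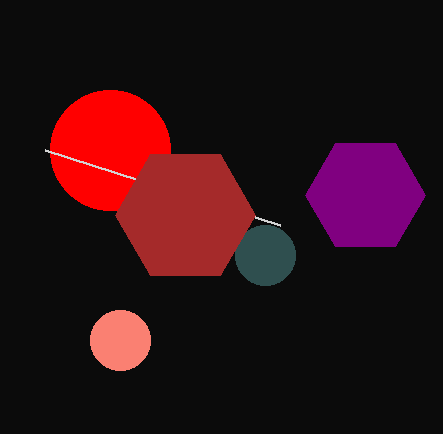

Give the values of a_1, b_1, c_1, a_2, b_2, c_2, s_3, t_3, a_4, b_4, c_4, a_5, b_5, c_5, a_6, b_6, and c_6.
a_1 = 365, b_1 = 195, c_1 = 60, a_2 = 110, b_2 = 150, c_2 = 60, s_3 = 45, t_3 = 150, a_4 = 120, b_4 = 340, c_4 = 30, a_5 = 265, b_5 = 255, c_5 = 30, a_6 = 185, b_6 = 215, c_6 = 70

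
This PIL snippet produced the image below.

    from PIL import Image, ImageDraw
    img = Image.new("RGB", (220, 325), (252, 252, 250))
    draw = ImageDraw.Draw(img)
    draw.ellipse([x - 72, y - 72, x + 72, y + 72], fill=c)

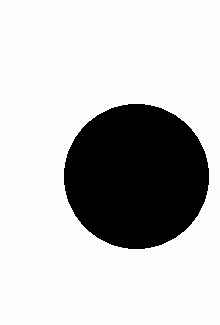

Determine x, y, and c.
x = 136; y = 176; c = 'black'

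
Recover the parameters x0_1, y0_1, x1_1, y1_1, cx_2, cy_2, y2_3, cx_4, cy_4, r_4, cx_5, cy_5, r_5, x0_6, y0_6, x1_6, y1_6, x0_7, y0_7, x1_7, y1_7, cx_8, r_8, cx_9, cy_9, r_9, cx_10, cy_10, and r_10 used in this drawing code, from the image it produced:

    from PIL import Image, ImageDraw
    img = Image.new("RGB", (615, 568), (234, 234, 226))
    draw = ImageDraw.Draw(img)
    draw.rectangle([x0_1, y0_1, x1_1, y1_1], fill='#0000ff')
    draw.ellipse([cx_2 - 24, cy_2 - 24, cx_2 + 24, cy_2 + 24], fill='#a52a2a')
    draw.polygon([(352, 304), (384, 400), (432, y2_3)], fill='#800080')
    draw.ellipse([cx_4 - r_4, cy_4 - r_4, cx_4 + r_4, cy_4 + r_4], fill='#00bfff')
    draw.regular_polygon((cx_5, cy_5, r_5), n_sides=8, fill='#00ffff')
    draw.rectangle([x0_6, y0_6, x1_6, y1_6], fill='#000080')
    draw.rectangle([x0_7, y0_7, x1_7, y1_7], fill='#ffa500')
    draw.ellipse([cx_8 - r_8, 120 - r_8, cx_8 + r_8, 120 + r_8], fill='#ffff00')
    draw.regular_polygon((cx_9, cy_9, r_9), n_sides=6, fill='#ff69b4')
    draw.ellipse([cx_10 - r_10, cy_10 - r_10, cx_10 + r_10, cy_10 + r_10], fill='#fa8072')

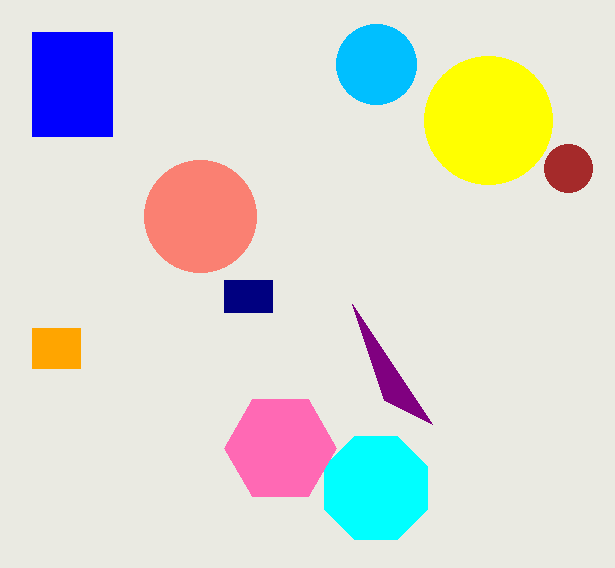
x0_1 = 32
y0_1 = 32
x1_1 = 112
y1_1 = 136
cx_2 = 568
cy_2 = 168
y2_3 = 424
cx_4 = 376
cy_4 = 64
r_4 = 40
cx_5 = 376
cy_5 = 488
r_5 = 56
x0_6 = 224
y0_6 = 280
x1_6 = 272
y1_6 = 312
x0_7 = 32
y0_7 = 328
x1_7 = 80
y1_7 = 368
cx_8 = 488
r_8 = 64
cx_9 = 280
cy_9 = 448
r_9 = 56
cx_10 = 200
cy_10 = 216
r_10 = 56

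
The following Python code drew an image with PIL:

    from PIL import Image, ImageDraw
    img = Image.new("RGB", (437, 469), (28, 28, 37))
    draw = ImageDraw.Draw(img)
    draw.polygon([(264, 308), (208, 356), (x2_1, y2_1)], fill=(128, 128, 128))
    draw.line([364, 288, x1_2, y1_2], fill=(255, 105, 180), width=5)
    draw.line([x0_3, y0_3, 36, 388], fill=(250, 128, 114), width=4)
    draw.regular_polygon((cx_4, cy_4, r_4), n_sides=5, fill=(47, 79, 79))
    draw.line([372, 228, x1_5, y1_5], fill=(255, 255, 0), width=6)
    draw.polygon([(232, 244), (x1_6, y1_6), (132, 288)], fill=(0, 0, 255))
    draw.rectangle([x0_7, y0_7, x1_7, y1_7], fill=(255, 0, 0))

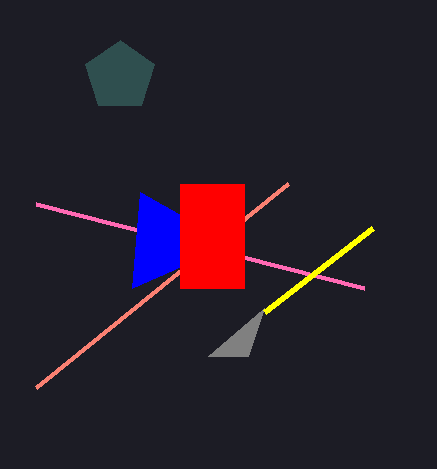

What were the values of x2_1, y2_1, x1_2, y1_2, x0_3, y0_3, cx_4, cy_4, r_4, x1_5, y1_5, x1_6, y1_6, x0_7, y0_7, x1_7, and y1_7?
x2_1 = 248, y2_1 = 356, x1_2 = 36, y1_2 = 204, x0_3 = 288, y0_3 = 184, cx_4 = 120, cy_4 = 76, r_4 = 36, x1_5 = 264, y1_5 = 312, x1_6 = 140, y1_6 = 192, x0_7 = 180, y0_7 = 184, x1_7 = 244, y1_7 = 288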